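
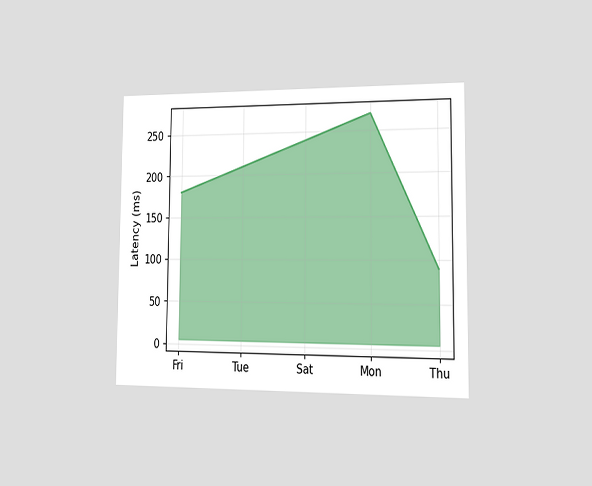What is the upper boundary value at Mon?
270ms

The chart is viewed slightly from the right. At Mon the upper boundary is at 270ms.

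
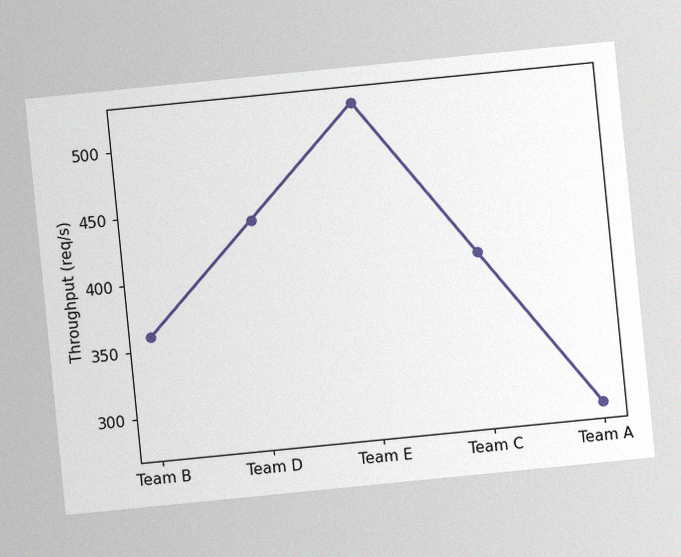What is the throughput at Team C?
400req/s

The chart is tilted about 6° counter-clockwise, with some photo noise. At Team C, the line is at 400req/s.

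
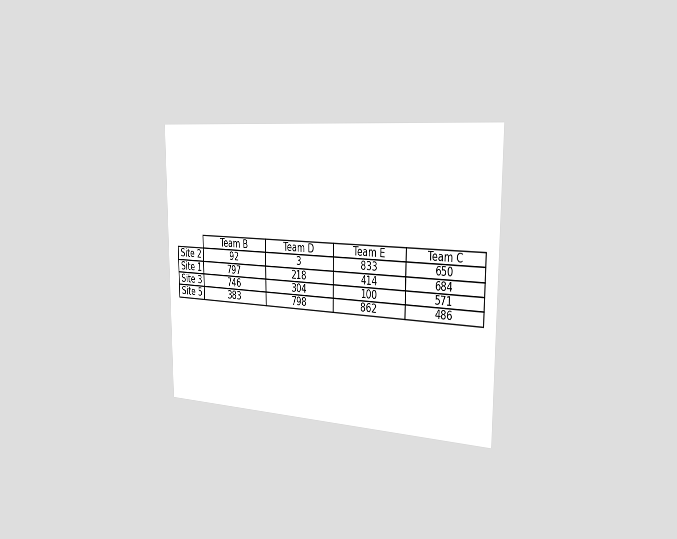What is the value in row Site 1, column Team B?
The chart is viewed slightly from the right. The (Site 1, Team B) cell reads 797.

797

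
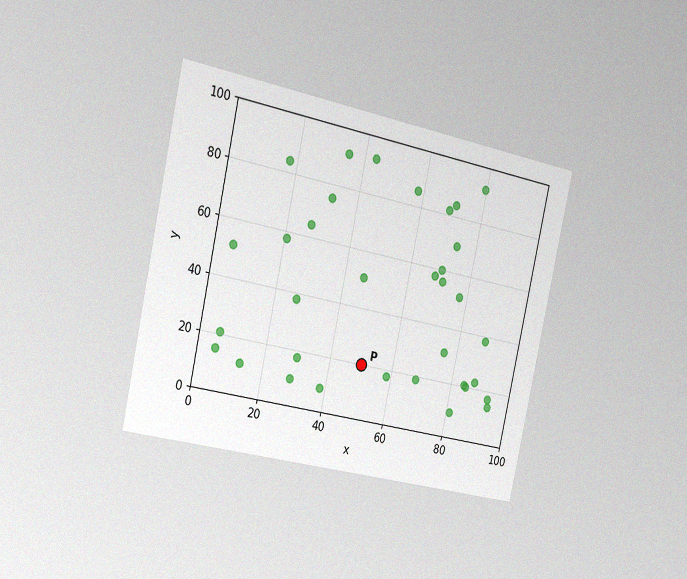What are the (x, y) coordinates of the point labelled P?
(50, 20)

The chart is tilted about 12° clockwise and viewed slightly from the left, with some photo noise. Following the gridlines from P to each axis, P sits at (50, 20).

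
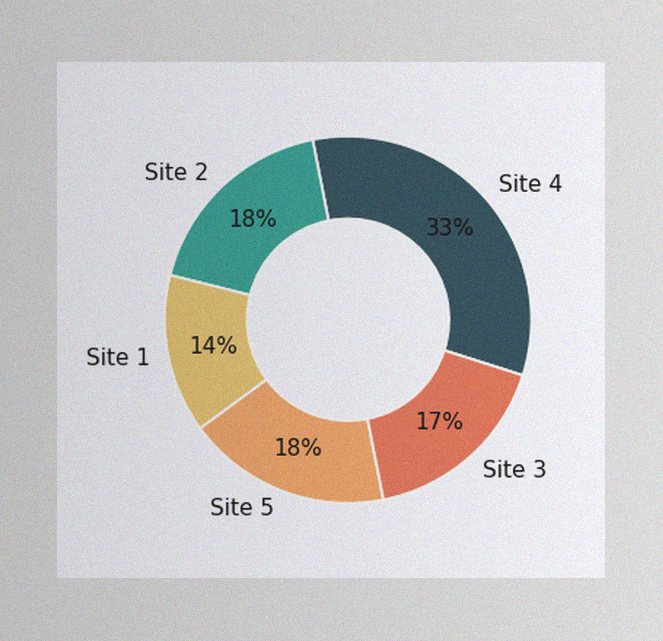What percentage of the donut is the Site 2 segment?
The image has some photo noise and uneven lighting. The Site 2 segment takes up 18% of the ring.

18%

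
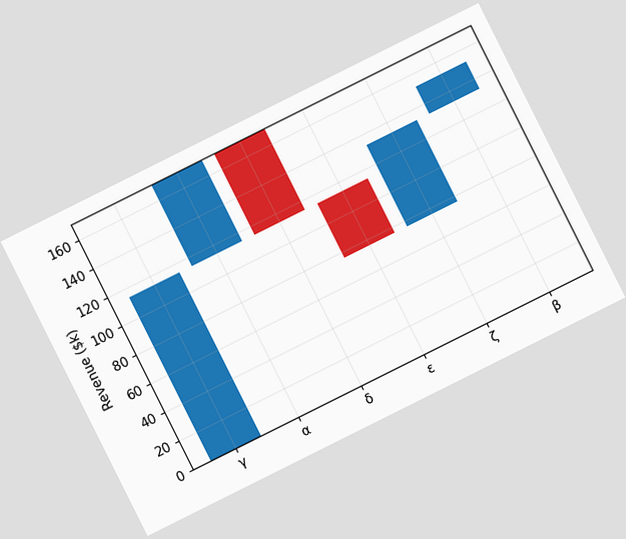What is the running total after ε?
The chart is tilted about 27° counter-clockwise. After ε the running total reaches $76k.

$76k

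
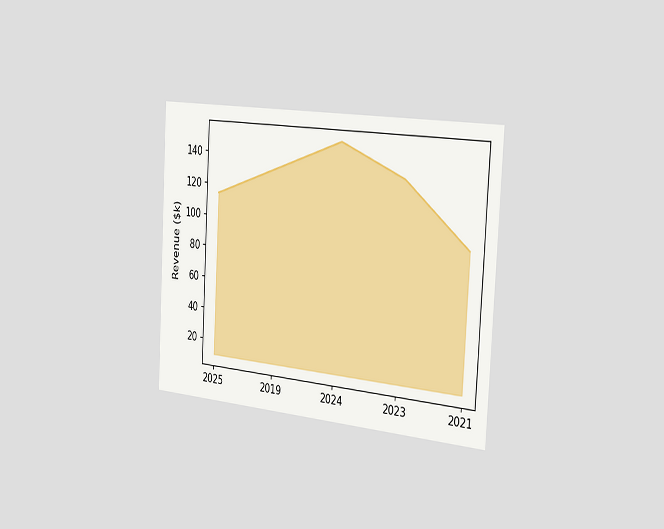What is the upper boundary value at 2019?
The chart is tilted about 3° clockwise and viewed slightly from the right. At 2019 the upper boundary is at $133k.

$133k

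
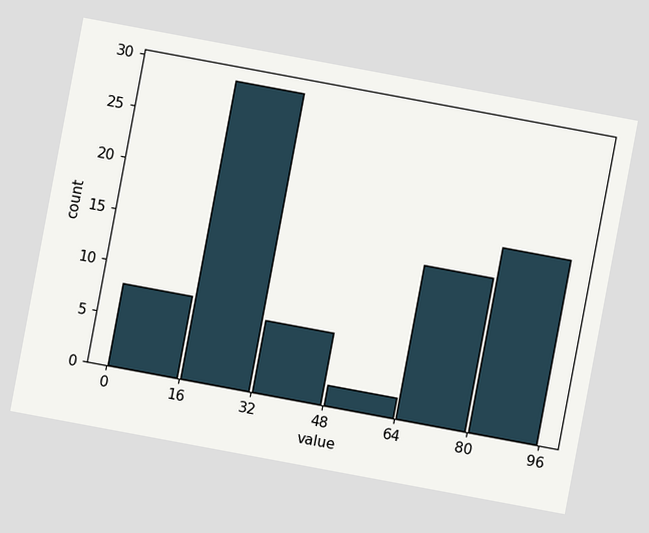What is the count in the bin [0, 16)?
The chart is tilted about 11° clockwise. The [0, 16) bin has height 8.

8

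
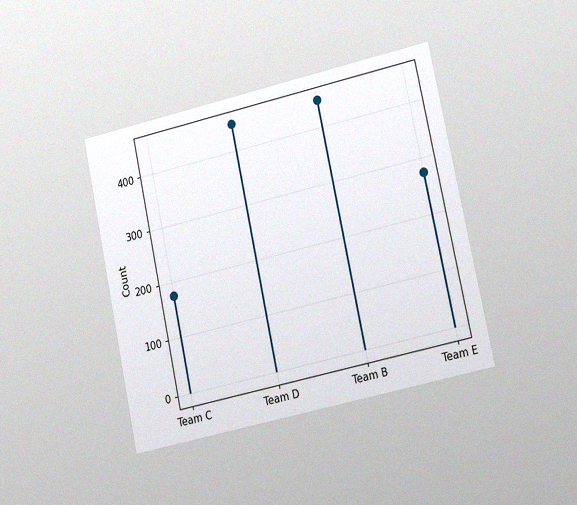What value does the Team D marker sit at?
450

The chart is tilted about 12° counter-clockwise and viewed slightly from the right, with some photo noise. The Team D marker sits at 450.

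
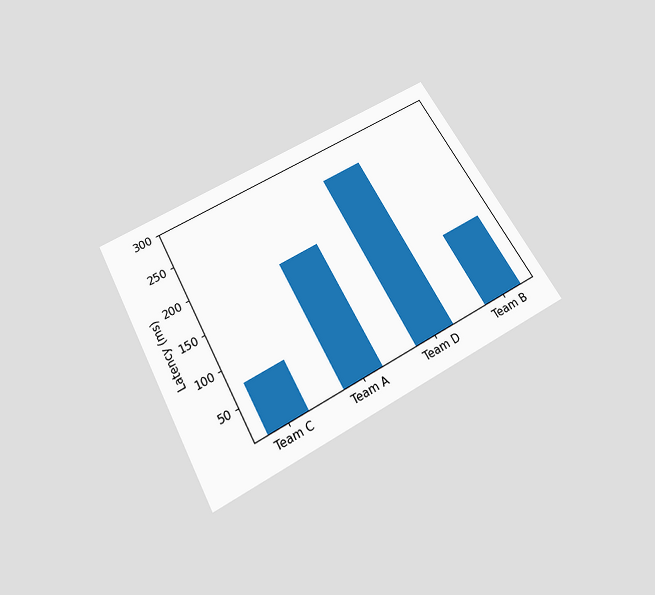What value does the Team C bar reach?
74ms

The chart is tilted about 29° counter-clockwise and viewed slightly from below. Reading along the chart's y-axis, the Team C bar reaches 74ms.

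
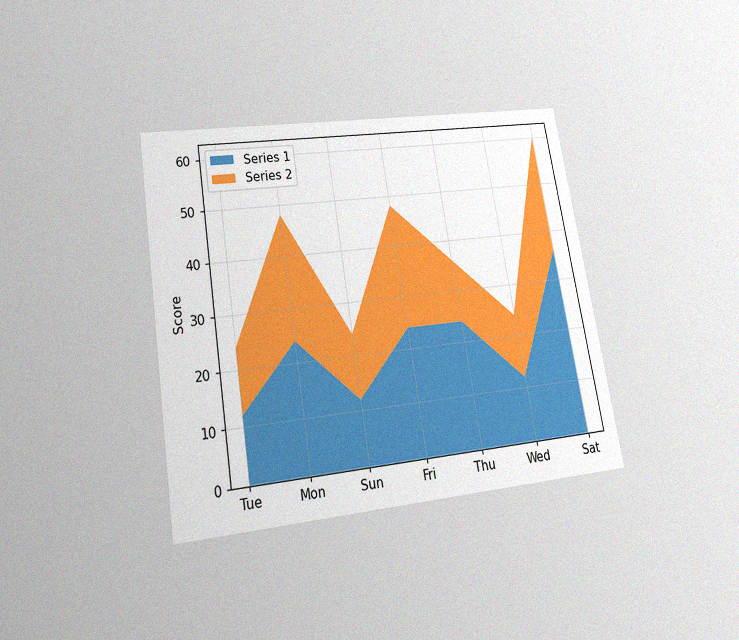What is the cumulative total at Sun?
The chart is tilted about 9° counter-clockwise and viewed slightly from below, with some photo noise. The stacked total at Sun reaches 24.

24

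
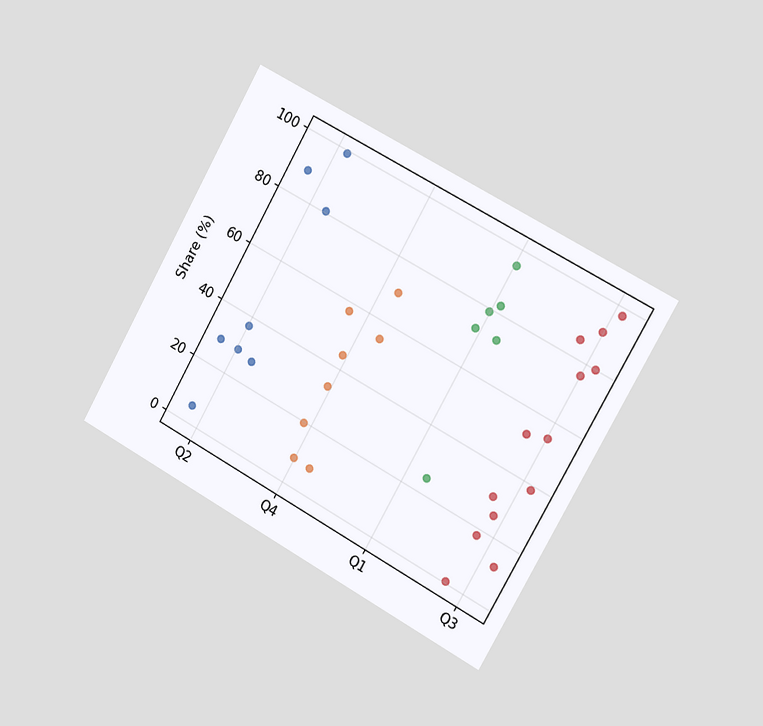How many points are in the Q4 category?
8

The chart is tilted about 29° clockwise and viewed slightly from the right. Counting the markers in the Q4 column gives 8.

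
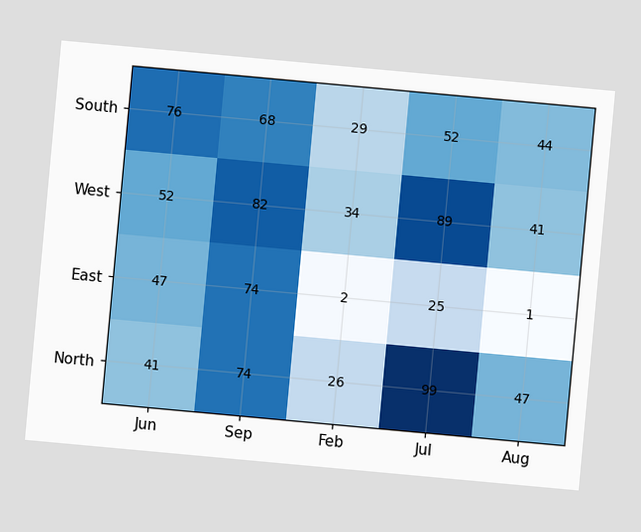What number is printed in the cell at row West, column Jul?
The chart is tilted about 5° clockwise. The (West, Jul) cell reads 89.

89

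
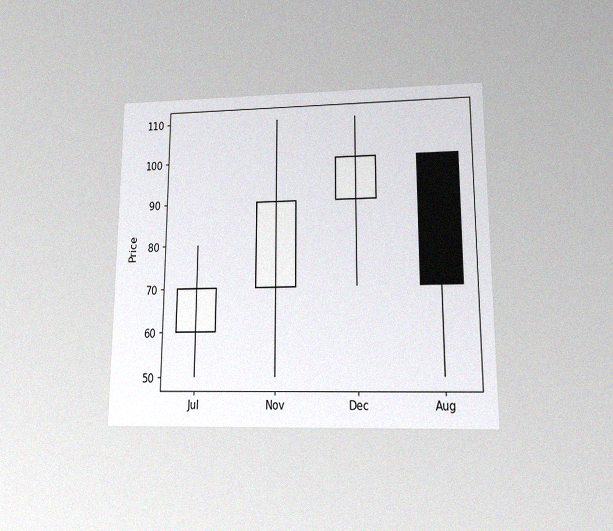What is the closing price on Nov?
The chart is viewed at a slight angle, with some photo noise. The Nov candle closes at 90.

90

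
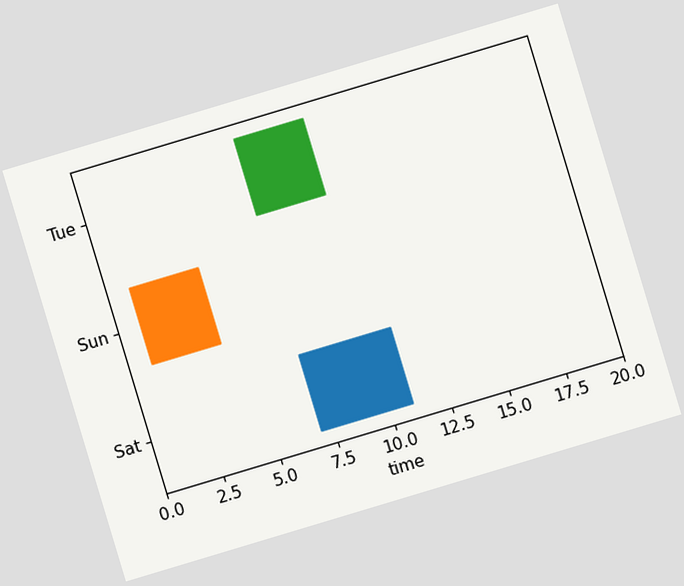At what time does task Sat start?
7

The chart is tilted about 17° counter-clockwise. The Sat bar begins at t=7.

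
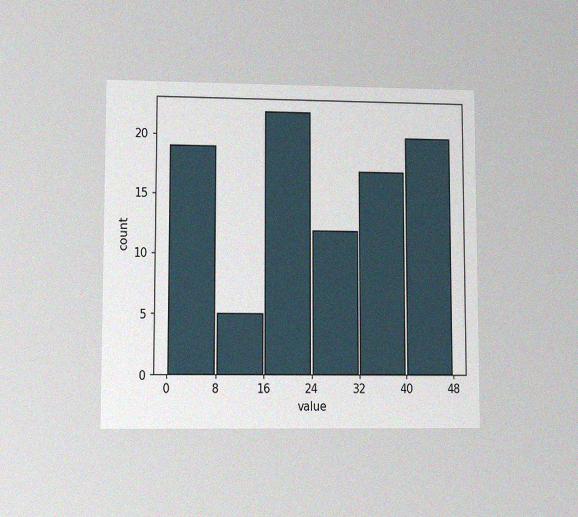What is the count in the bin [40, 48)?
20

The chart is viewed at a slight angle, with some photo noise. The [40, 48) bin has height 20.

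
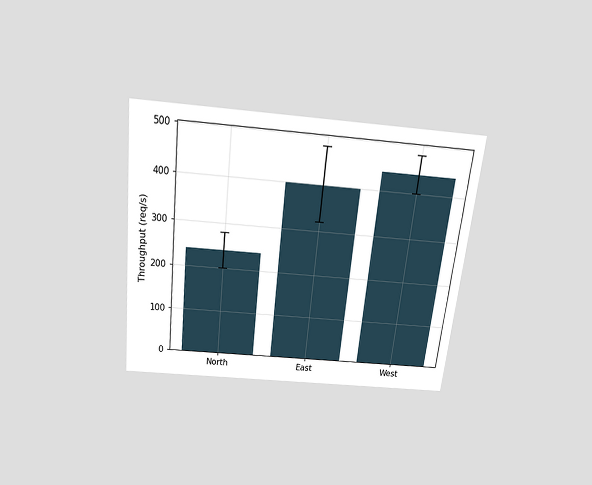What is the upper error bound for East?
480req/s

The chart is tilted about 6° clockwise and viewed slightly from above. The East bar's upper whisker reaches 480req/s.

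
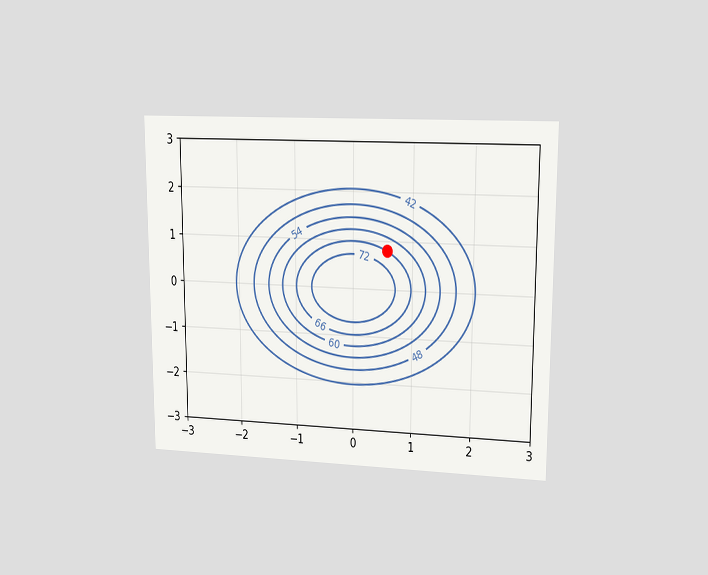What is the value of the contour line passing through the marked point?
66

The chart is viewed at a slight angle. The marked point sits on the contour labelled 66.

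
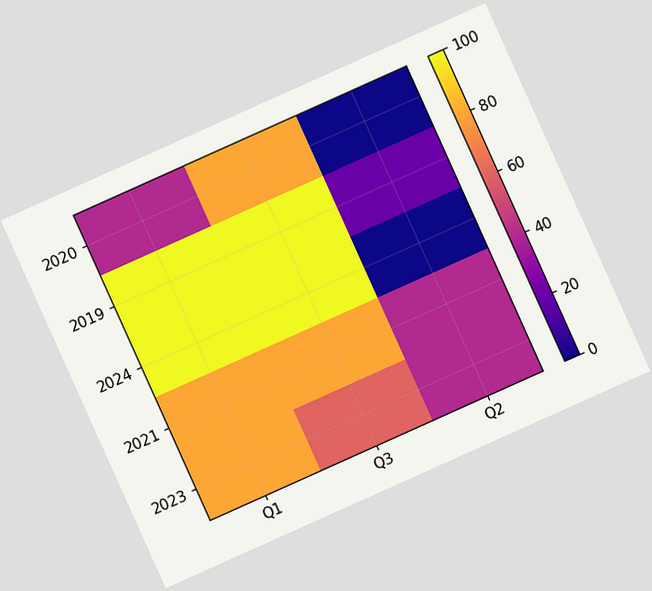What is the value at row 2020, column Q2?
0

The chart is tilted about 24° counter-clockwise. Matching cell (2020, Q2) against the colorbar gives 0.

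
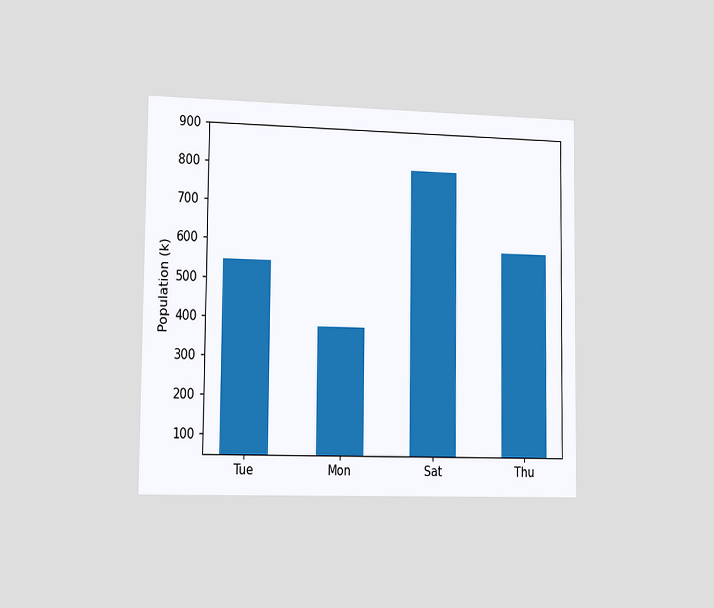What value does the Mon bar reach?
378k

The chart is viewed slightly from the left. Reading along the chart's y-axis, the Mon bar reaches 378k.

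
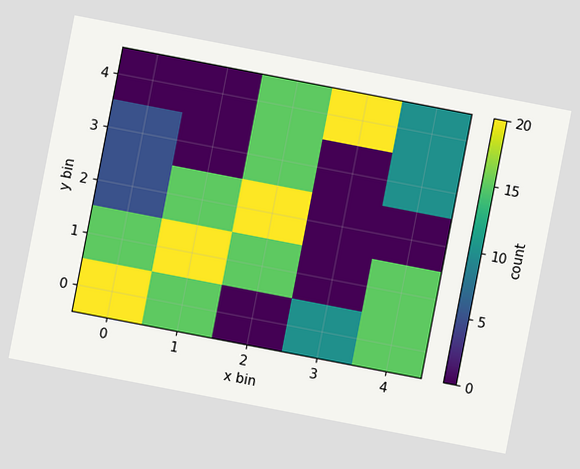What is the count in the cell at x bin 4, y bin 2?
0

The chart is tilted about 11° clockwise. Matching the cell (4, 2) against the colorbar gives 0.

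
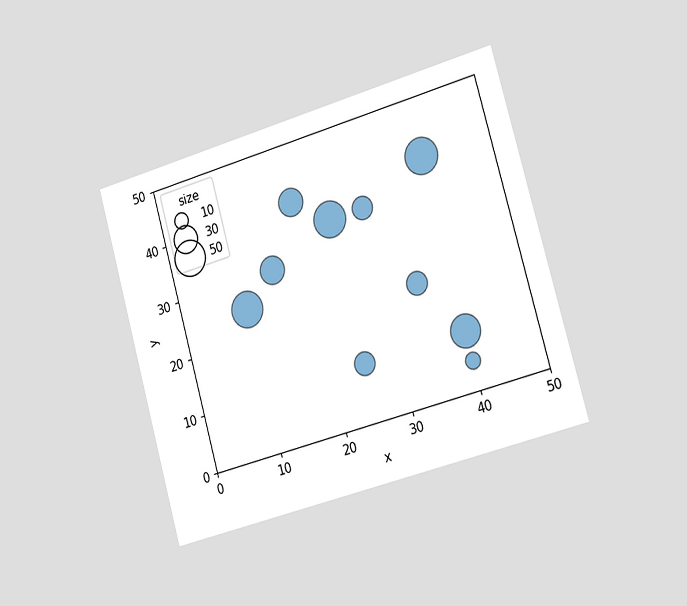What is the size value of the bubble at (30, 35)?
20

The chart is tilted about 16° counter-clockwise and viewed slightly from the right. Matching the bubble at (30, 35) against the size legend gives 20.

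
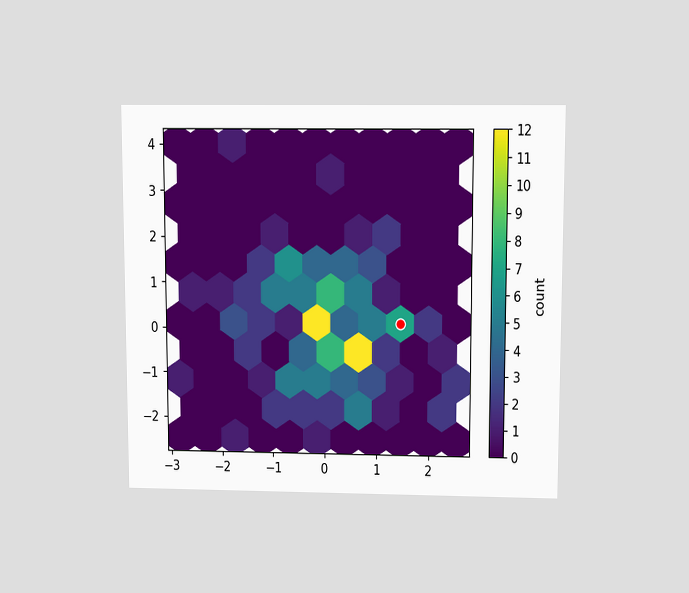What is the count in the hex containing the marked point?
The chart is viewed slightly from above. The marked hex reads 7 on the colorbar.

7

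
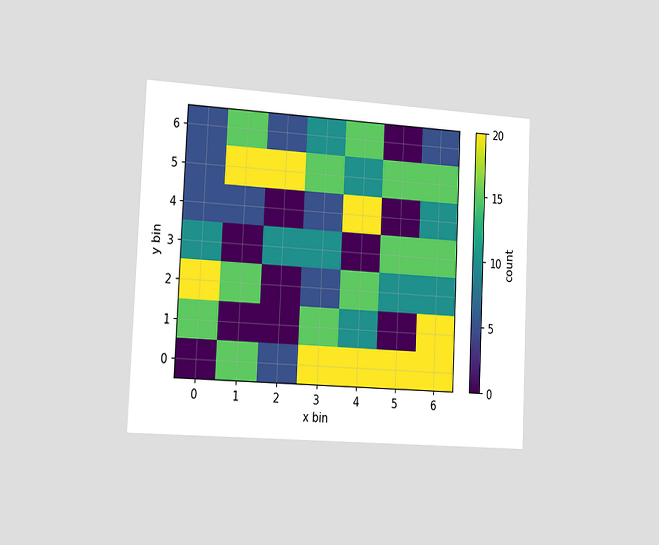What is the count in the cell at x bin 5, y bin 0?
20

The chart is tilted about 3° clockwise and viewed slightly from the left. Matching the cell (5, 0) against the colorbar gives 20.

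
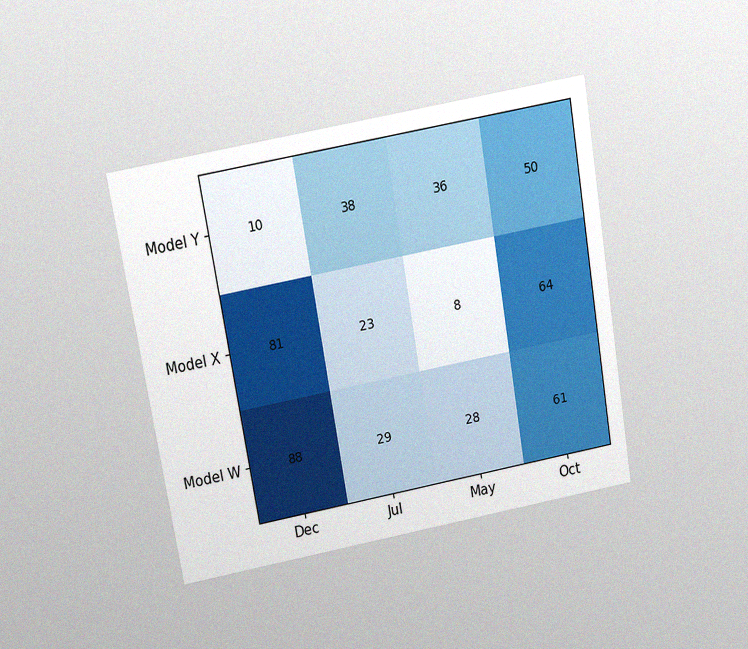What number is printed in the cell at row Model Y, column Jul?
The chart is tilted about 10° counter-clockwise and viewed slightly from above, with some photo noise. The (Model Y, Jul) cell reads 38.

38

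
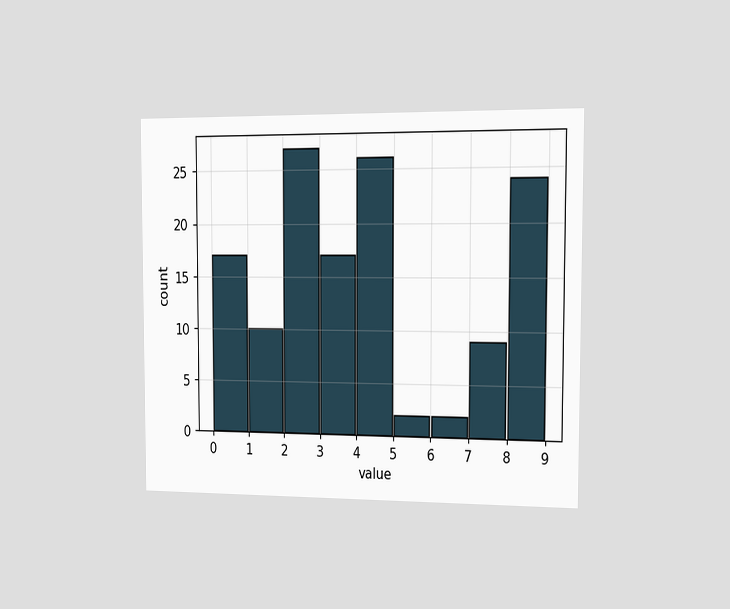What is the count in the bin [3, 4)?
17

The chart is viewed slightly from the right. The [3, 4) bin has height 17.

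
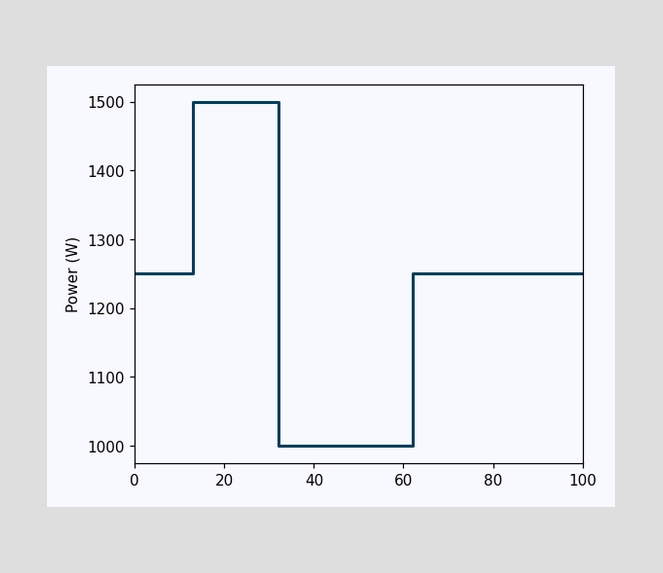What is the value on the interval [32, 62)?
1000W

On [32, 62) the step sits at 1000W.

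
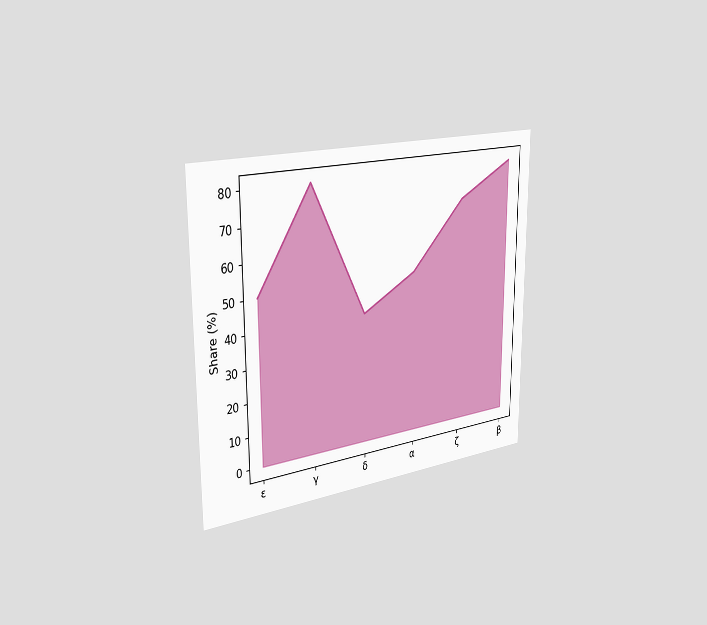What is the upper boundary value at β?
The chart is viewed slightly from the left. At β the upper boundary is at 80%.

80%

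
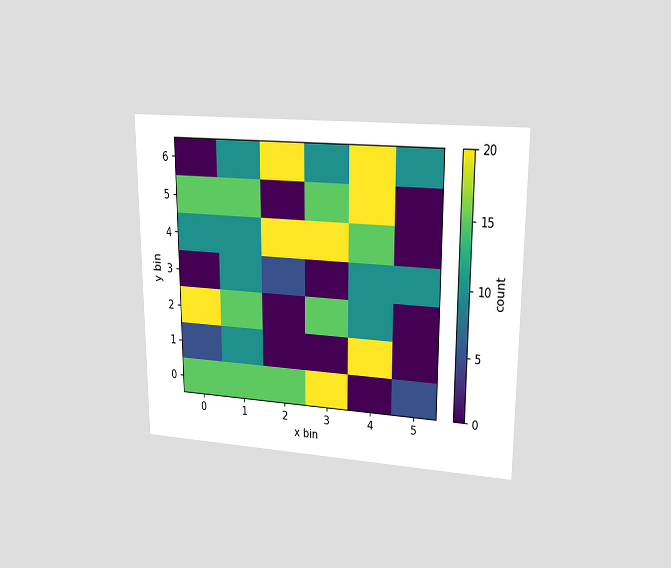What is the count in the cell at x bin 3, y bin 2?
15

The chart is viewed at a slight angle. Matching the cell (3, 2) against the colorbar gives 15.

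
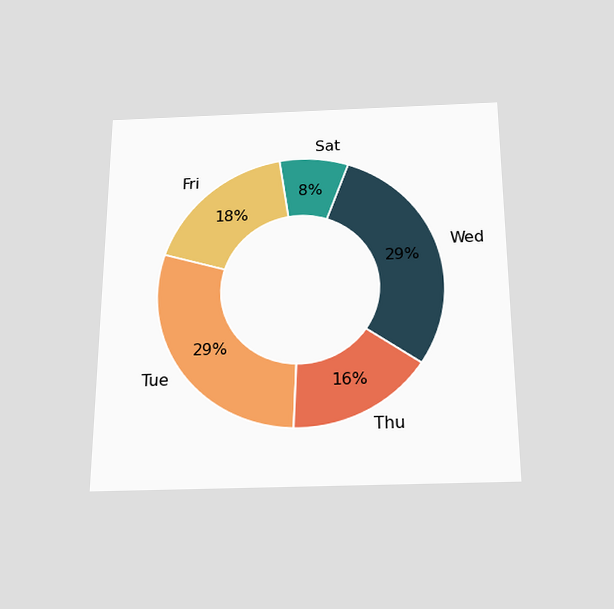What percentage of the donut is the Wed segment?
The chart is viewed slightly from below. The Wed segment takes up 29% of the ring.

29%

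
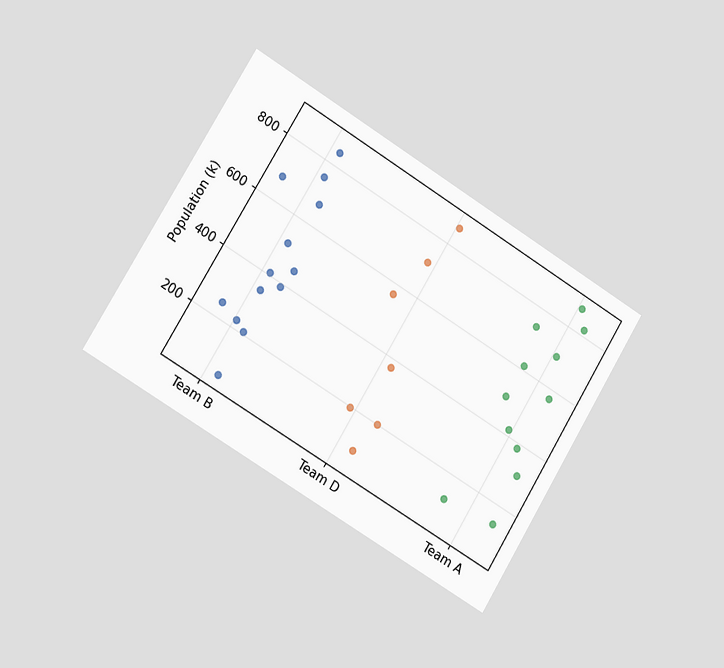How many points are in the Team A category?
12

The chart is tilted about 31° clockwise and viewed slightly from the left. Counting the markers in the Team A column gives 12.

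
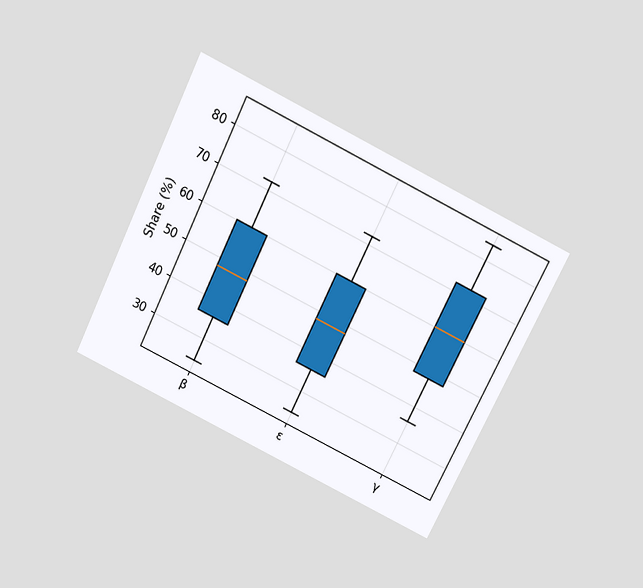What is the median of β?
The chart is tilted about 26° clockwise and viewed slightly from above. The median line in the β box sits at 48%.

48%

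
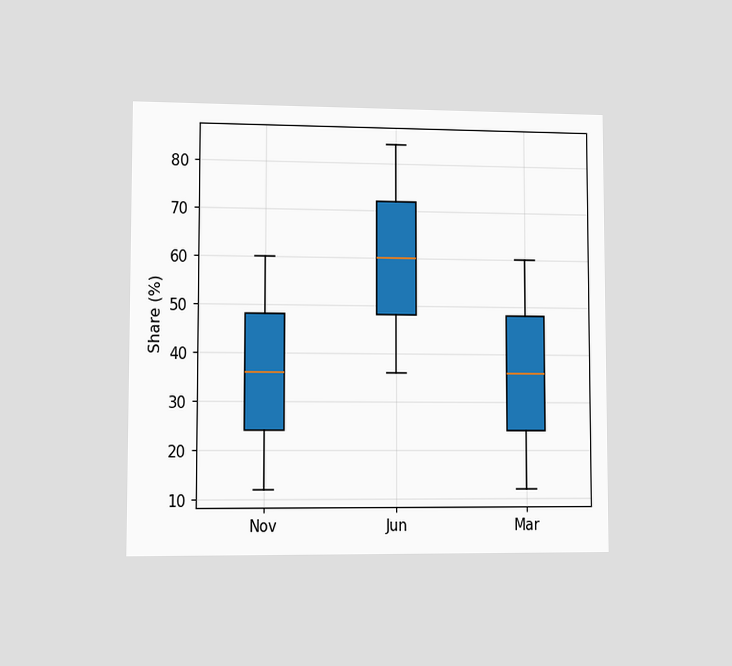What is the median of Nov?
36%

The chart is viewed at a slight angle. The median line in the Nov box sits at 36%.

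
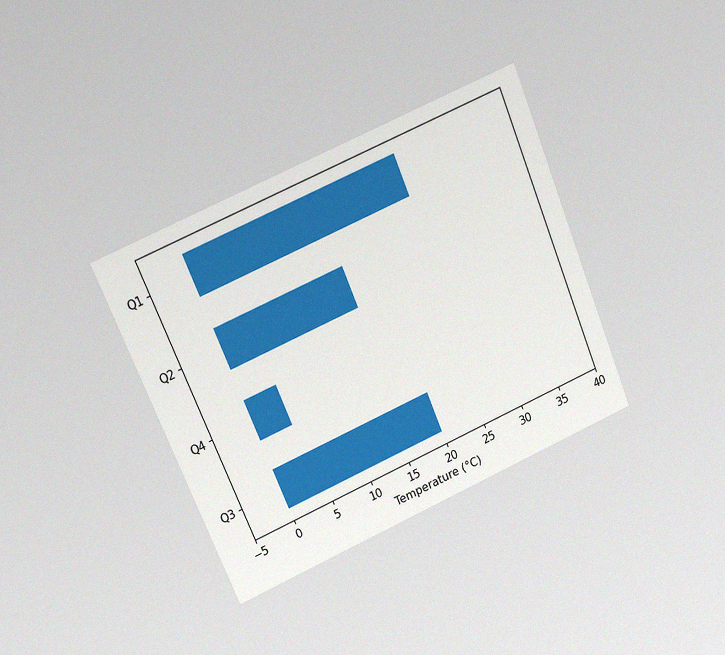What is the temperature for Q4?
The chart is tilted about 23° counter-clockwise and viewed at a slight angle, with some photo noise. Reading along the chart's x-axis, the Q4 bar reaches 4°C.

4°C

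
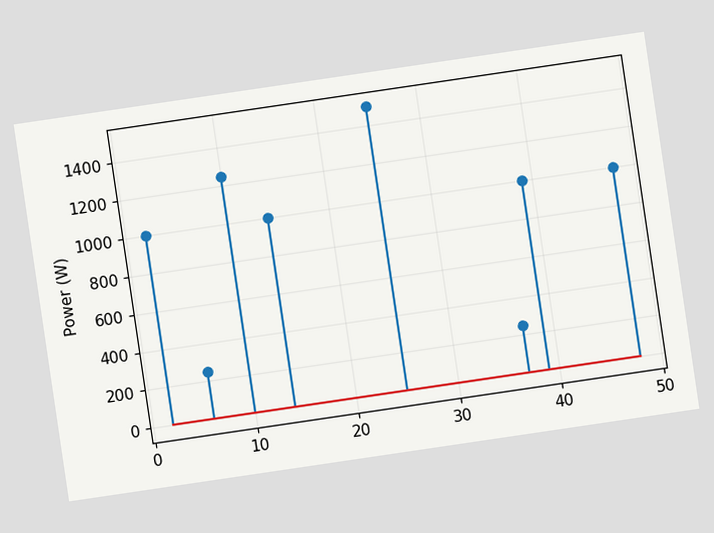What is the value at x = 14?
1000W

The chart is tilted about 8° counter-clockwise. The stem at x=14 reaches 1000W.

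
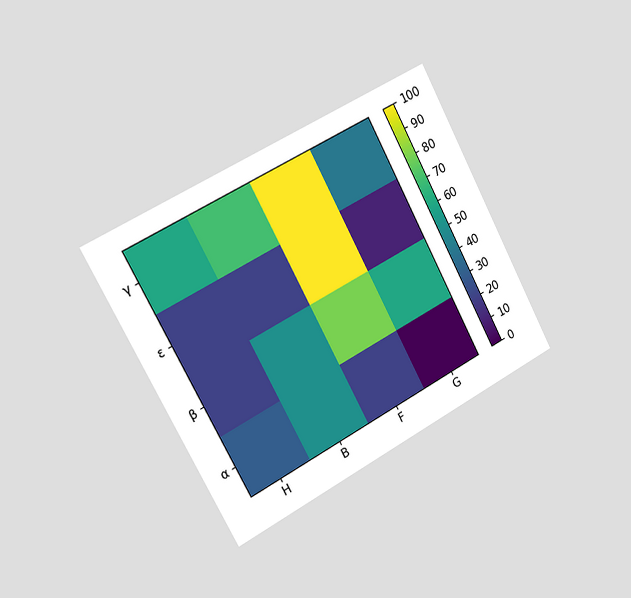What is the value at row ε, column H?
20

The chart is tilted about 28° counter-clockwise and viewed slightly from the left. Matching cell (ε, H) against the colorbar gives 20.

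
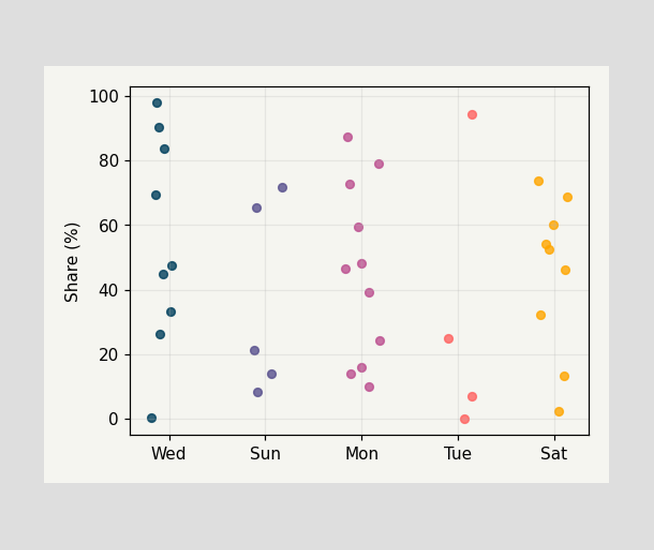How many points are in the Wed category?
9

Counting the markers in the Wed column gives 9.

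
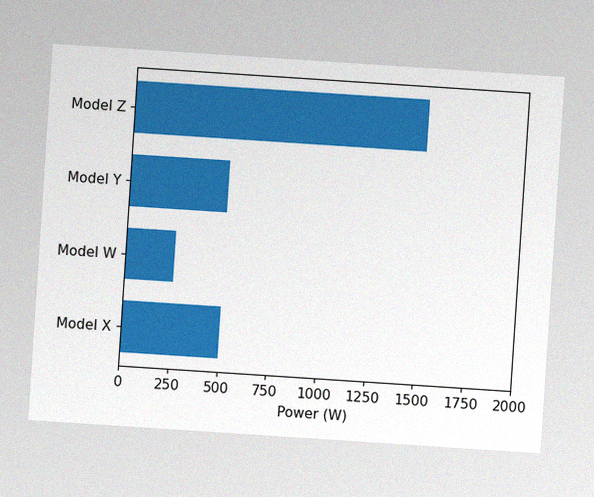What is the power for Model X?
500W

The chart is tilted about 4° clockwise, with some photo noise. Reading along the chart's x-axis, the Model X bar reaches 500W.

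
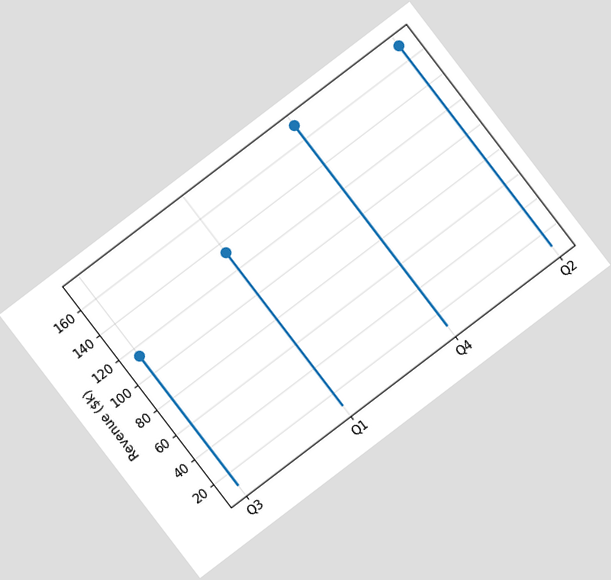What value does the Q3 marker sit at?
$114k

The chart is tilted about 37° counter-clockwise. The Q3 marker sits at $114k.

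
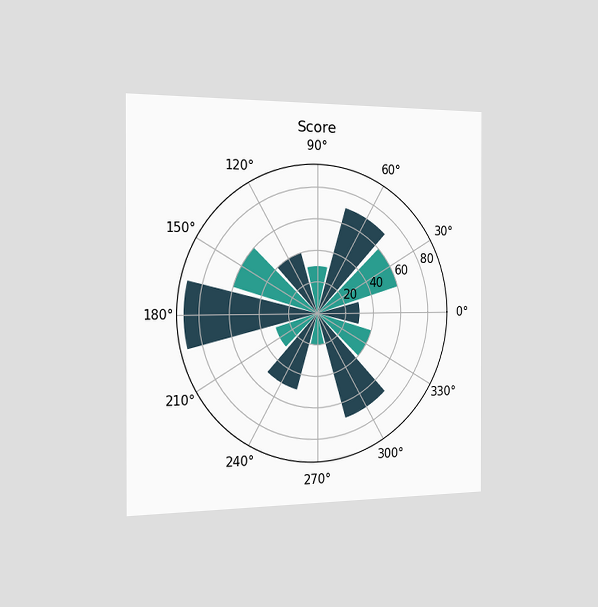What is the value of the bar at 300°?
70

The chart is viewed slightly from the left. The bar at 300° reaches 70 on the radial axis.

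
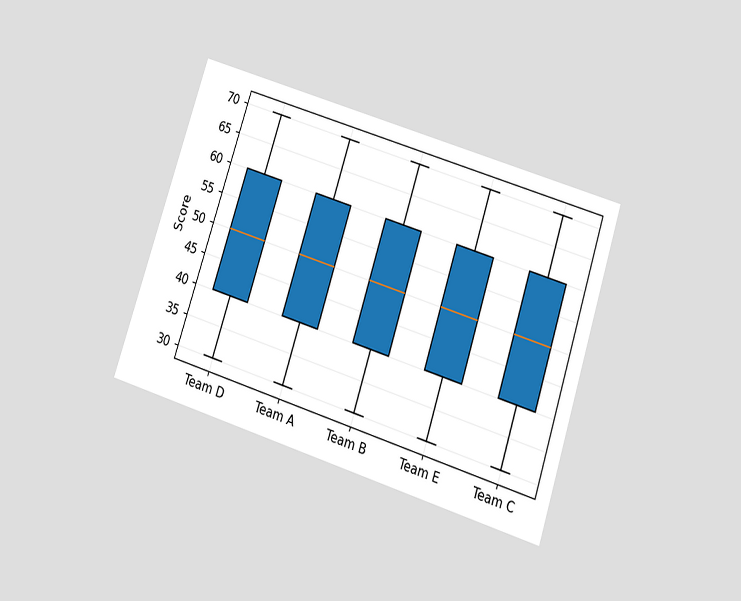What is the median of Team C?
The chart is tilted about 18° clockwise and viewed slightly from below. The median line in the Team C box sits at 50.

50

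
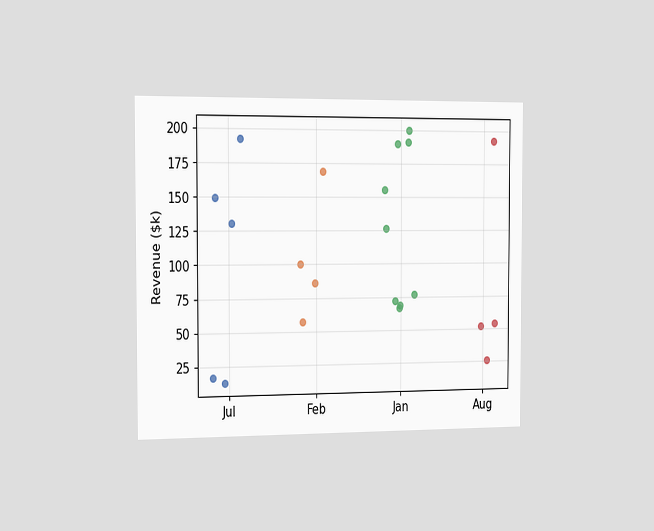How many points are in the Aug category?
4

The chart is viewed slightly from the left. Counting the markers in the Aug column gives 4.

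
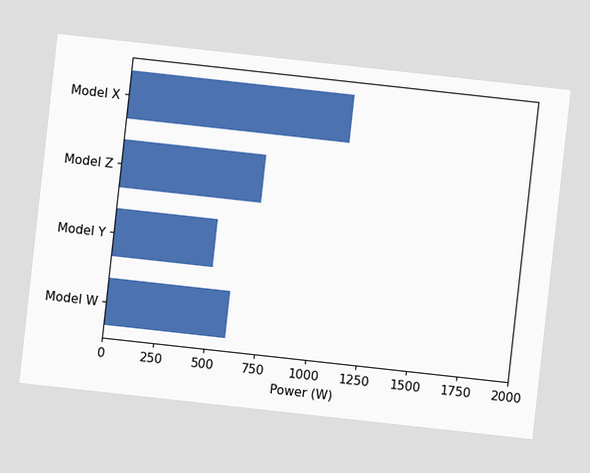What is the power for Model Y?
500W

The chart is tilted about 6° clockwise. Reading along the chart's x-axis, the Model Y bar reaches 500W.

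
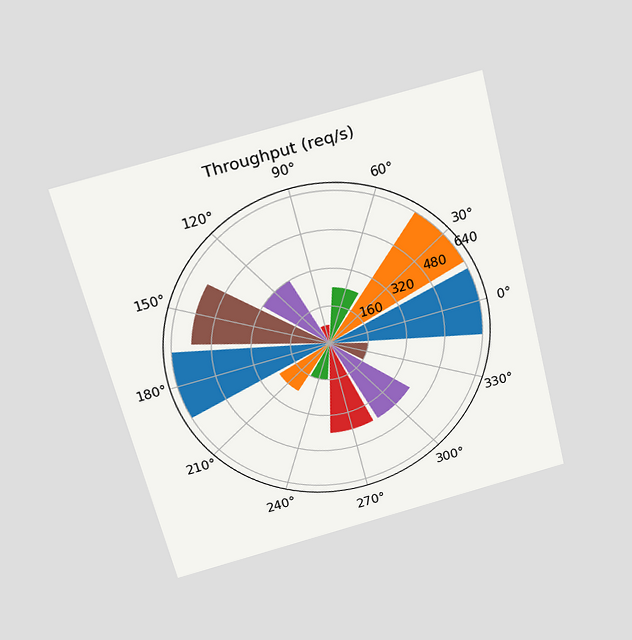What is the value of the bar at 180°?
The chart is tilted about 14° counter-clockwise and viewed slightly from above. The bar at 180° reaches 640req/s on the radial axis.

640req/s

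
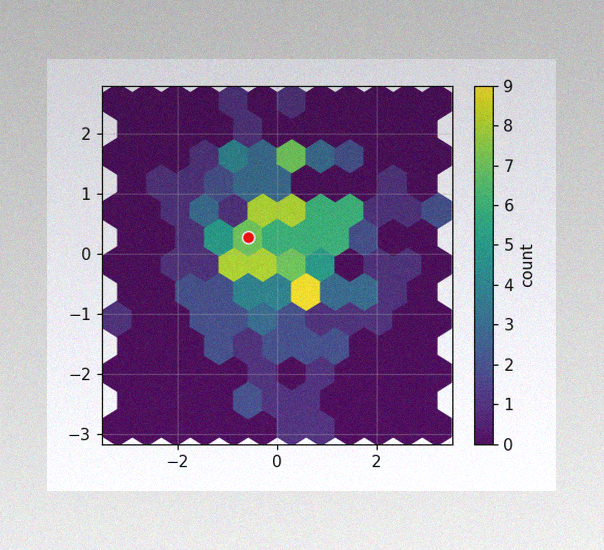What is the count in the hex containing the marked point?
The image has some photo noise and uneven lighting. The marked hex reads 7 on the colorbar.

7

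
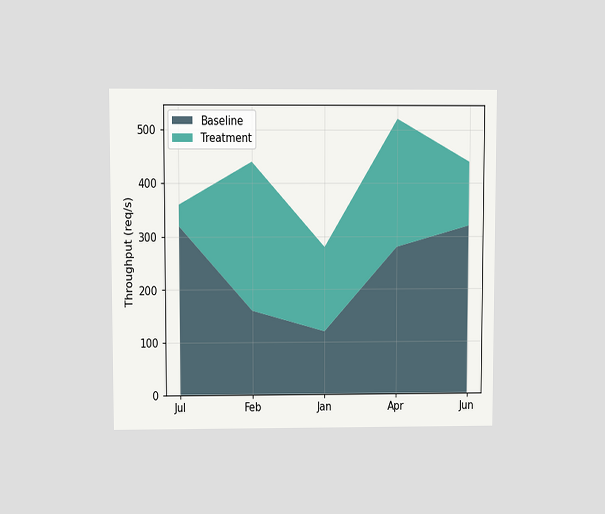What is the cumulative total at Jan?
The chart is viewed at a slight angle. The stacked total at Jan reaches 280req/s.

280req/s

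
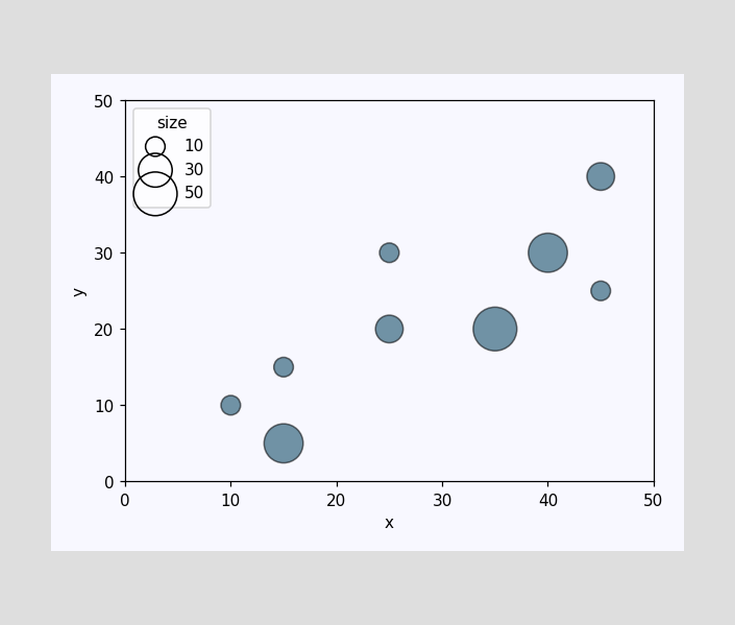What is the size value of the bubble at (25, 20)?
20

Matching the bubble at (25, 20) against the size legend gives 20.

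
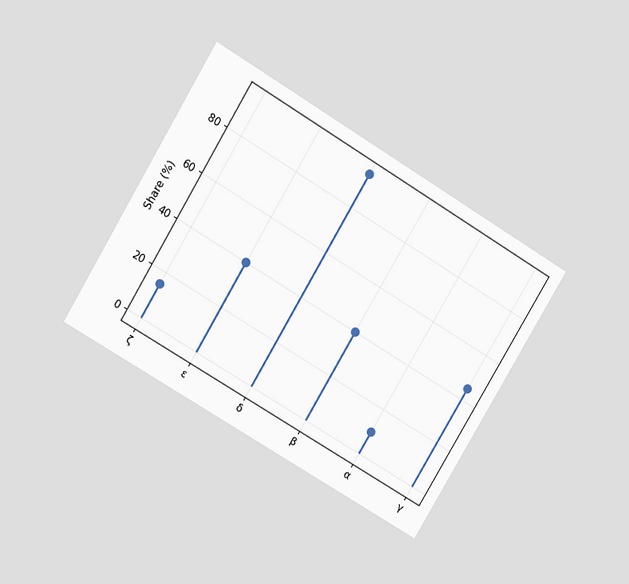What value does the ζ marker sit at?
15%

The chart is tilted about 31° clockwise and viewed at a slight angle. The ζ marker sits at 15%.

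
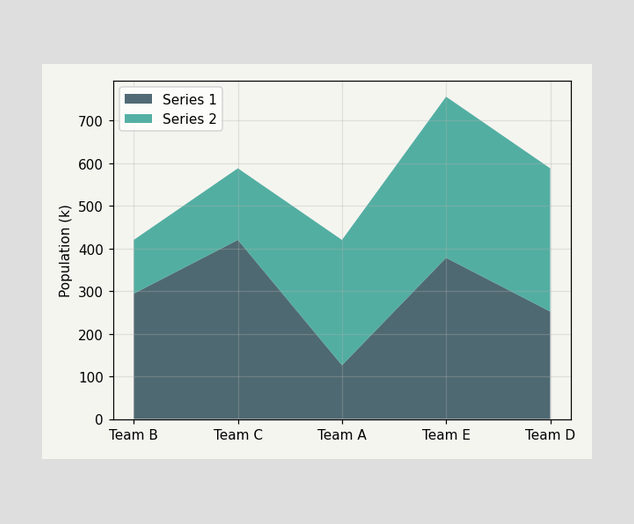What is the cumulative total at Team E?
The stacked total at Team E reaches 756k.

756k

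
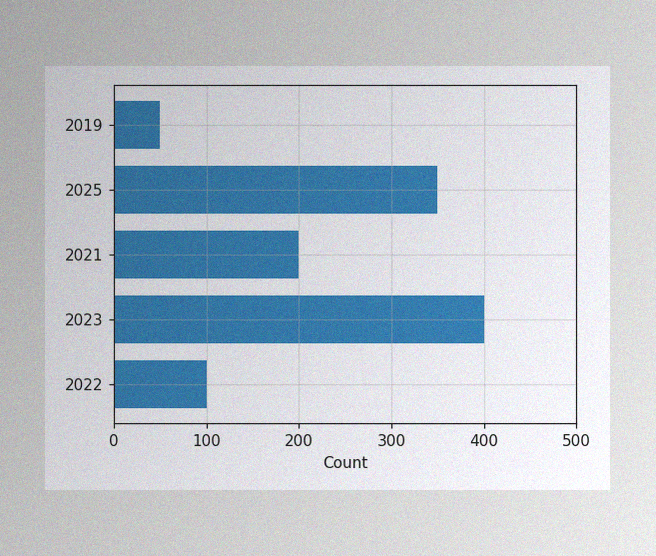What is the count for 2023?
400

The image has some photo noise and uneven lighting. Reading along the chart's x-axis, the 2023 bar reaches 400.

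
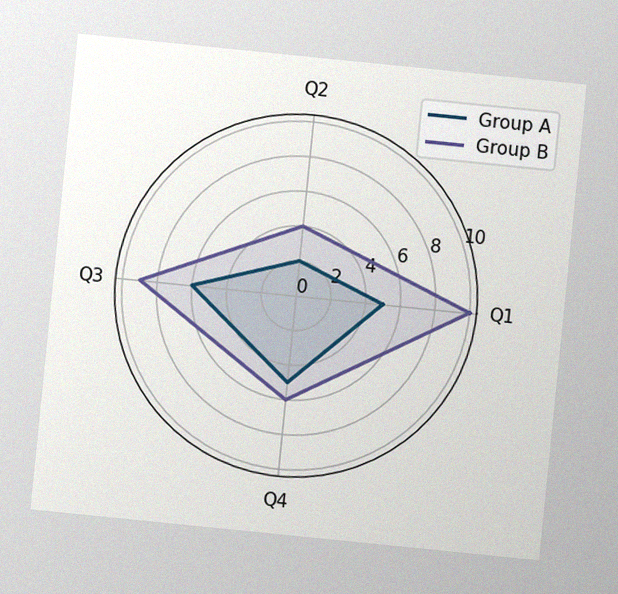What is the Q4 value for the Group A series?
The chart is tilted about 6° clockwise, with some photo noise. On the Q4 axis, Group A reaches 5.

5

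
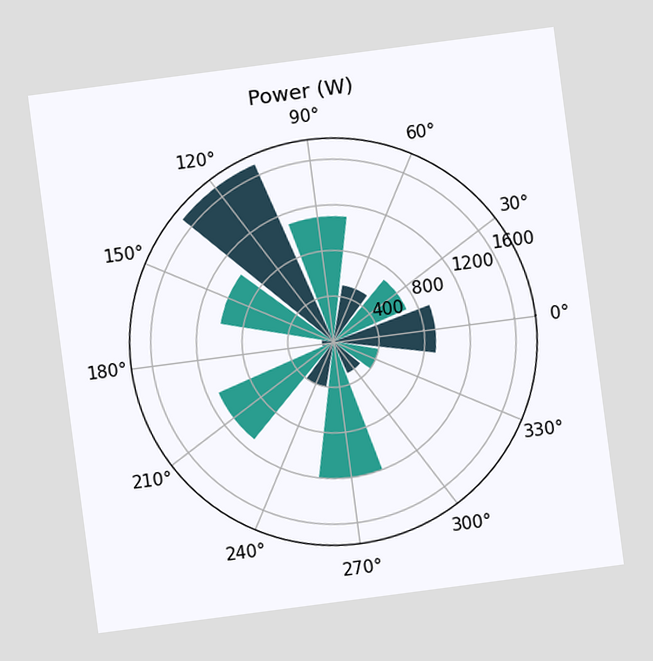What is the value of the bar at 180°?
The chart is tilted about 7° counter-clockwise. The bar at 180° reaches 100W on the radial axis.

100W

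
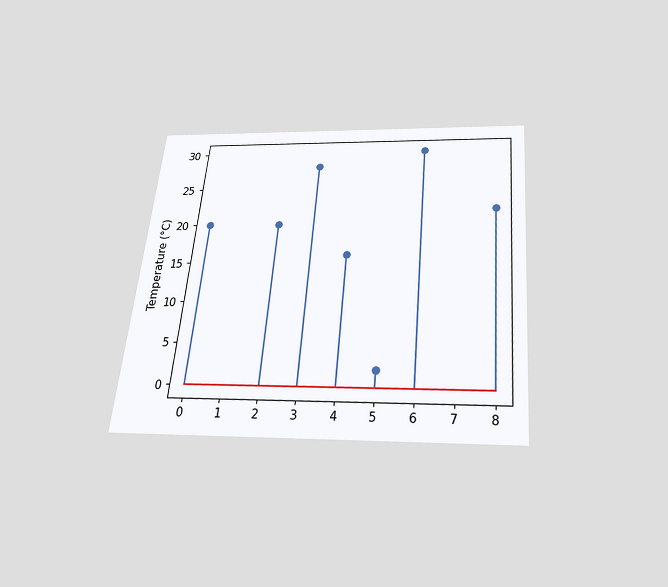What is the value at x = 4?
The chart is tilted about 5° clockwise and viewed slightly from below. The stem at x=4 reaches 16°C.

16°C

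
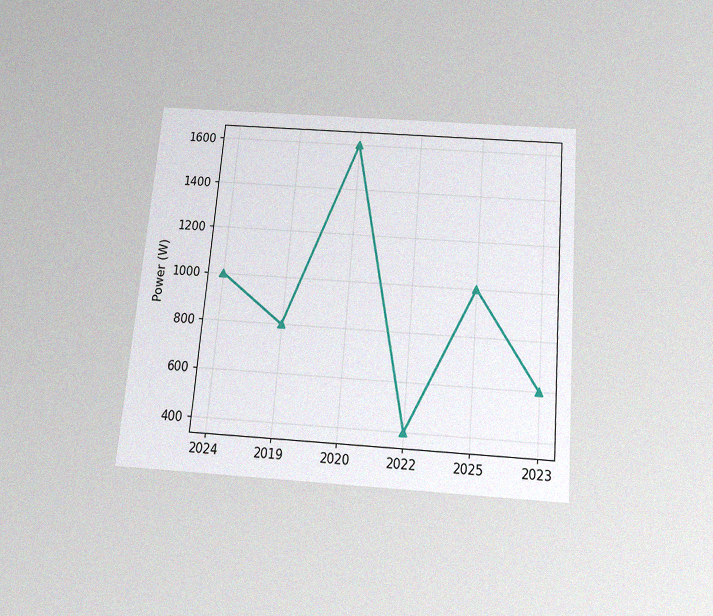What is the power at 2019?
800W

The chart is tilted about 5° clockwise and viewed slightly from below, with some photo noise. At 2019, the line is at 800W.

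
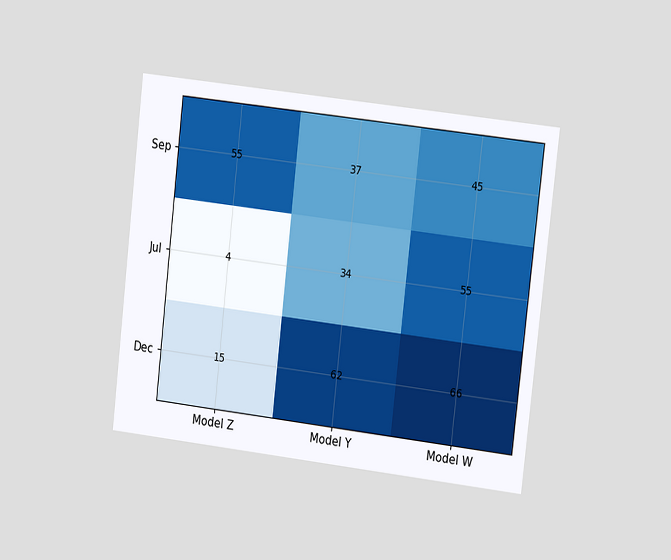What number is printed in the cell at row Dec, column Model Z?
15

The chart is tilted about 7° clockwise and viewed slightly from the right. The (Dec, Model Z) cell reads 15.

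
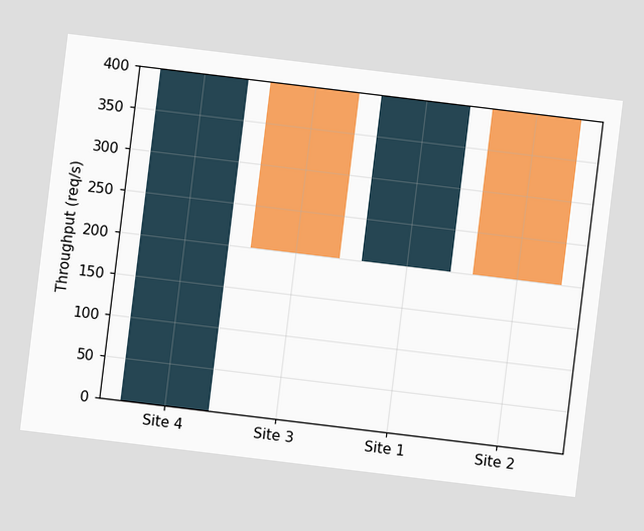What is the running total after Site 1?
400req/s

The chart is tilted about 7° clockwise. After Site 1 the running total reaches 400req/s.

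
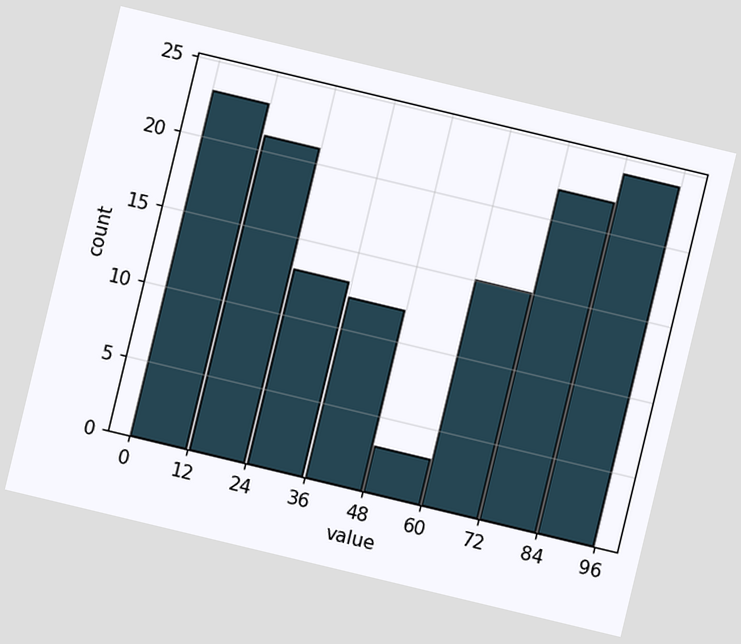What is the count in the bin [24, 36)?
The chart is tilted about 13° clockwise. The [24, 36) bin has height 13.

13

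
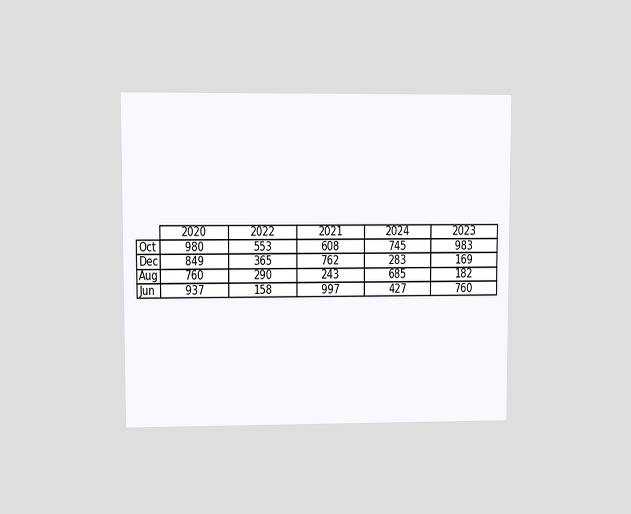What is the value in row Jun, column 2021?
997

The chart is viewed at a slight angle. The (Jun, 2021) cell reads 997.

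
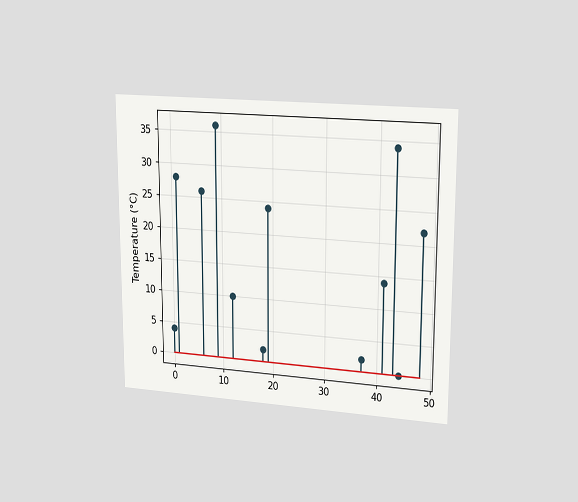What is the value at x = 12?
10°C

The chart is viewed slightly from the right. The stem at x=12 reaches 10°C.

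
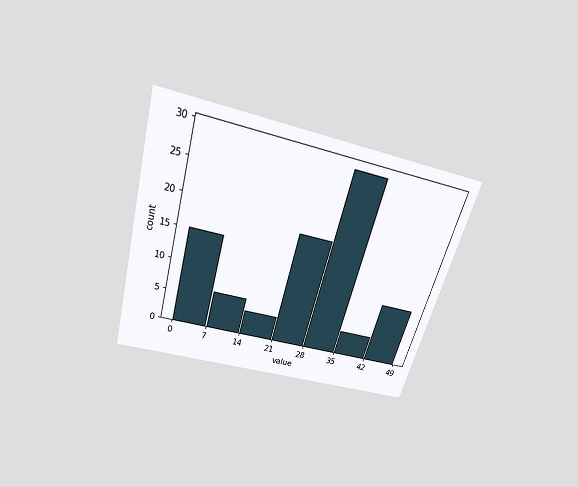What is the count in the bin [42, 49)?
10

The chart is tilted about 16° clockwise and viewed slightly from above. The [42, 49) bin has height 10.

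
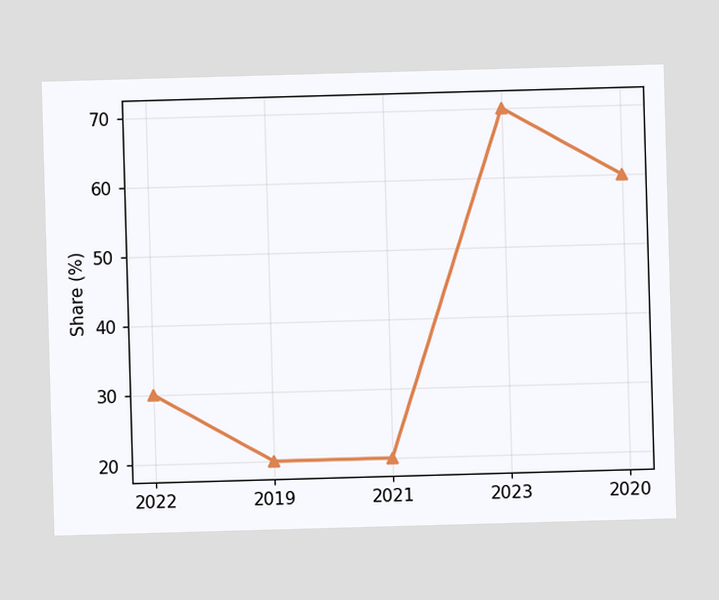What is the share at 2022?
At 2022, the line is at 30%.

30%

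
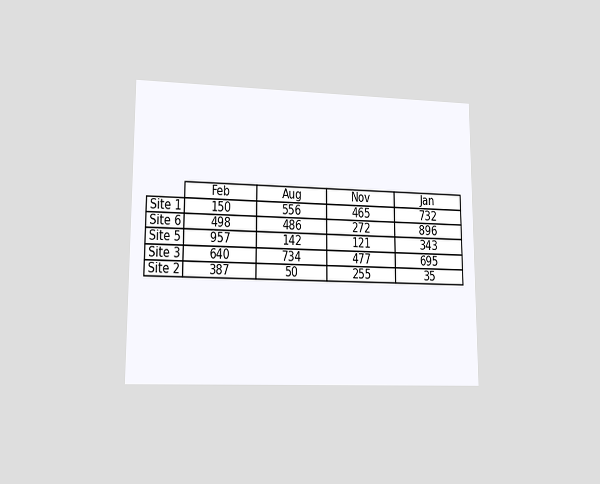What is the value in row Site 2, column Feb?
The chart is viewed at a slight angle. The (Site 2, Feb) cell reads 387.

387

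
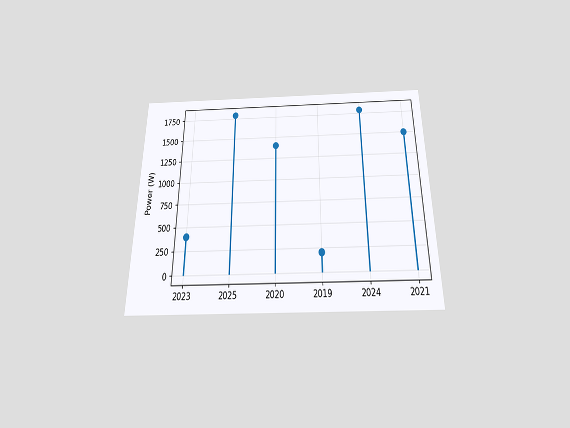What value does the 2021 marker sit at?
The chart is viewed slightly from below. The 2021 marker sits at 1500W.

1500W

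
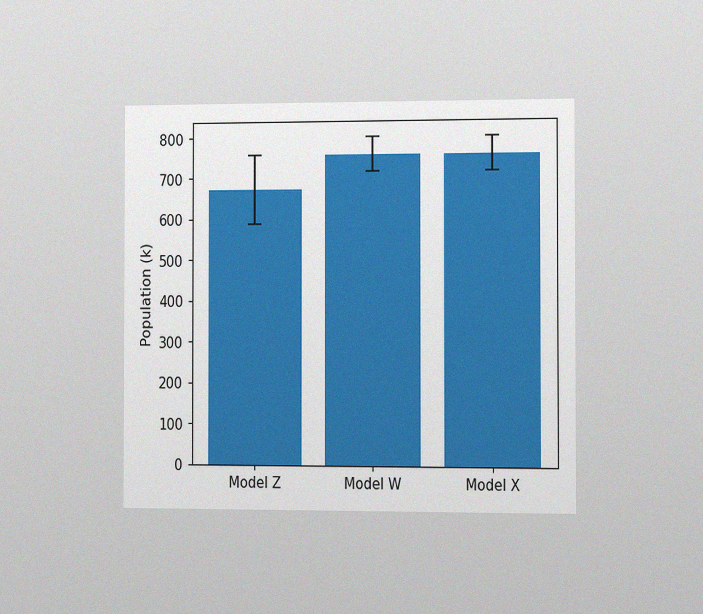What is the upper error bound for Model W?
798k

The chart is viewed at a slight angle, with some photo noise. The Model W bar's upper whisker reaches 798k.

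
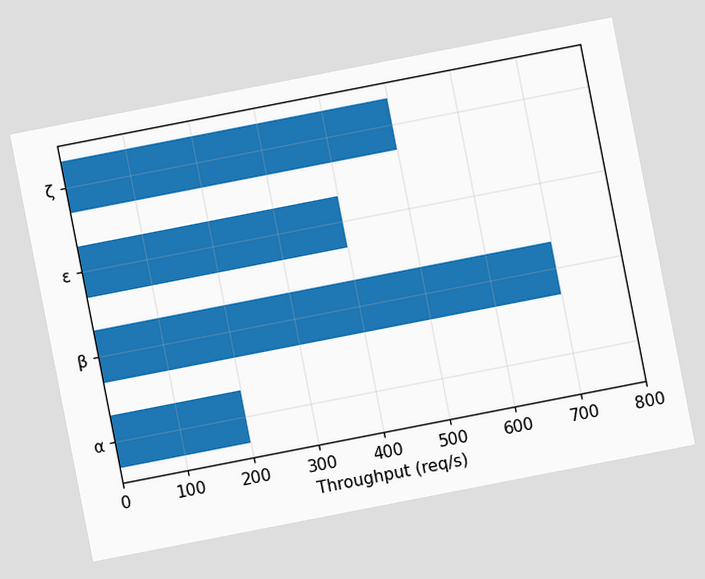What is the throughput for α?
200req/s

The chart is tilted about 11° counter-clockwise. Reading along the chart's x-axis, the α bar reaches 200req/s.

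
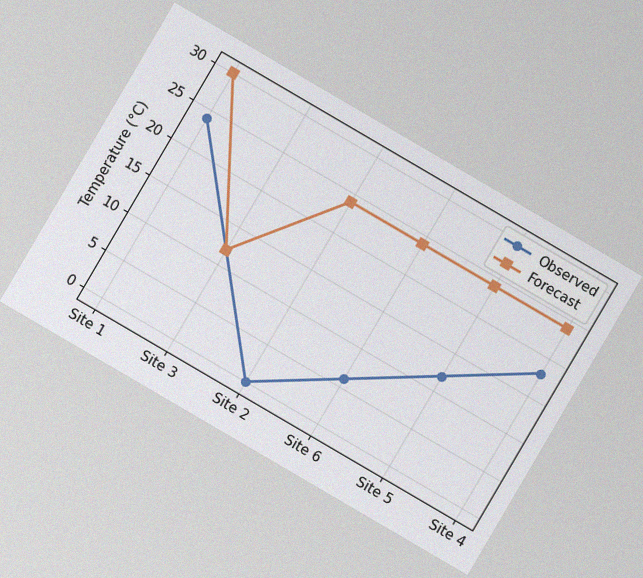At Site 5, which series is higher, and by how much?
Forecast, by 12°C

The chart is tilted about 30° clockwise, with some photo noise. At Site 5, Forecast sits above the other line by 12°C.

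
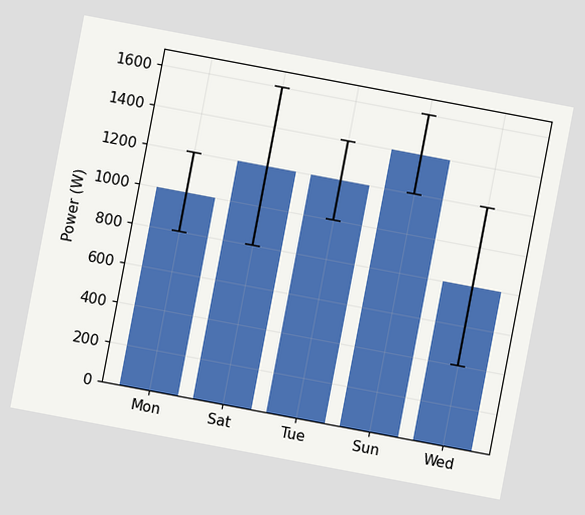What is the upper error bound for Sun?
1600W

The chart is tilted about 11° clockwise. The Sun bar's upper whisker reaches 1600W.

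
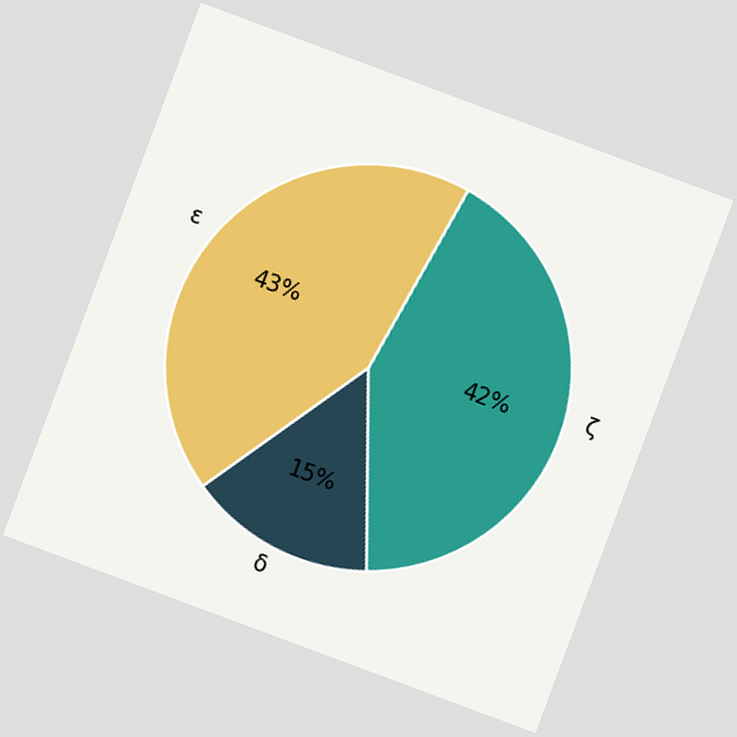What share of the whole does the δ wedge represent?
The chart is tilted about 20° clockwise. The δ slice takes up 15% of the pie.

15%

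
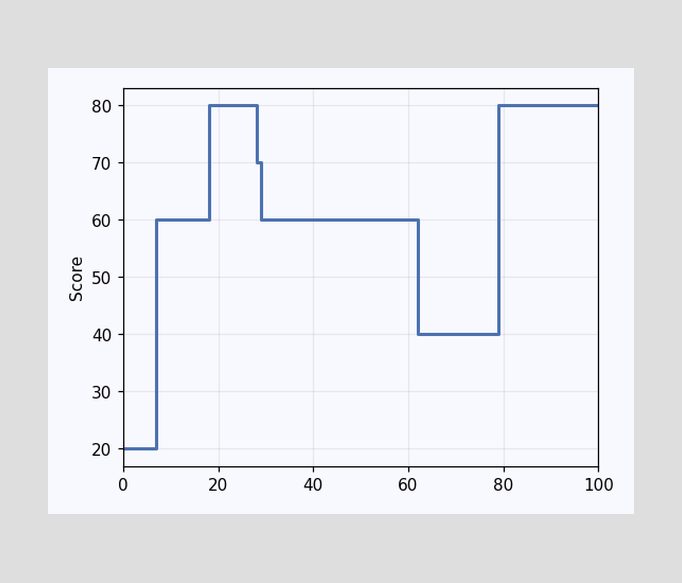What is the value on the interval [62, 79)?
40

On [62, 79) the step sits at 40.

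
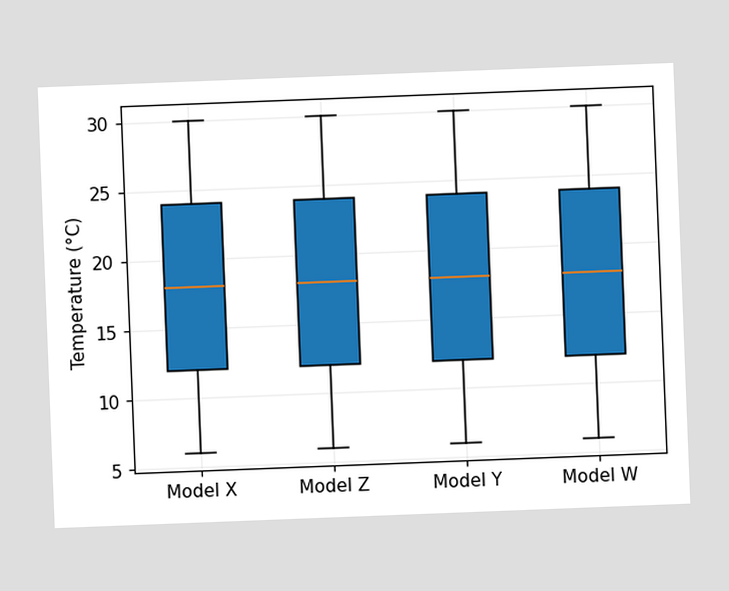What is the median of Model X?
The chart is tilted about 2° counter-clockwise. The median line in the Model X box sits at 18°C.

18°C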